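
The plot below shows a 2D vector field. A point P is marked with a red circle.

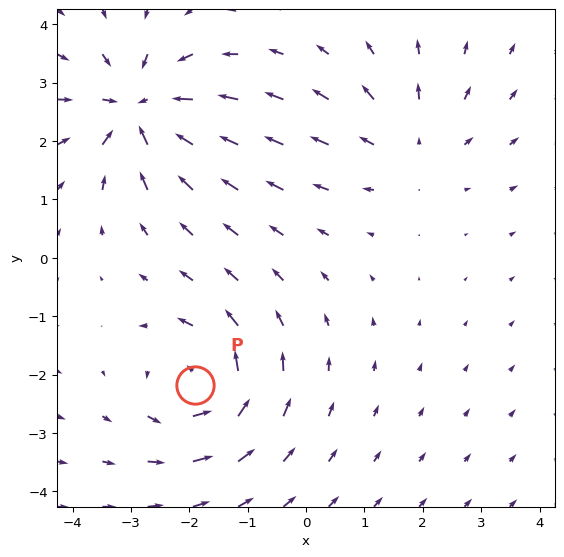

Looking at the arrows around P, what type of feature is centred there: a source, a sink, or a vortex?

vortex

At P (-1.9, -2.2) the arrows circulate counterclockwise. Divergence ≈0, curl about +4 — near-zero divergence with nonzero curl is a vortex.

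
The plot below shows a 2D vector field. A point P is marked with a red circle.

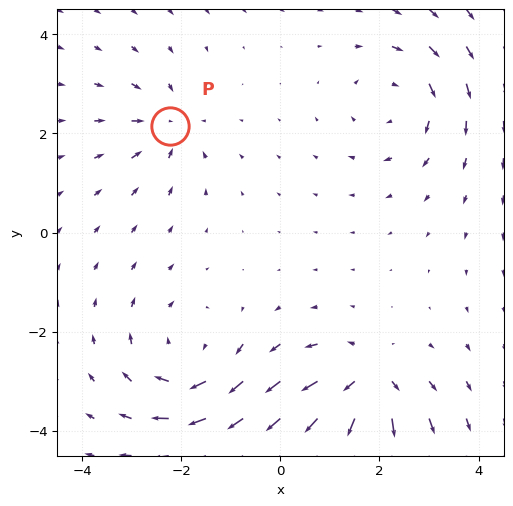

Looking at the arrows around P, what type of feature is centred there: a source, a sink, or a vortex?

sink

At P (-2.2, 2.2) the arrows converge inward. Divergence about -4, curl ≈0 — negative divergence with near-zero curl is a sink.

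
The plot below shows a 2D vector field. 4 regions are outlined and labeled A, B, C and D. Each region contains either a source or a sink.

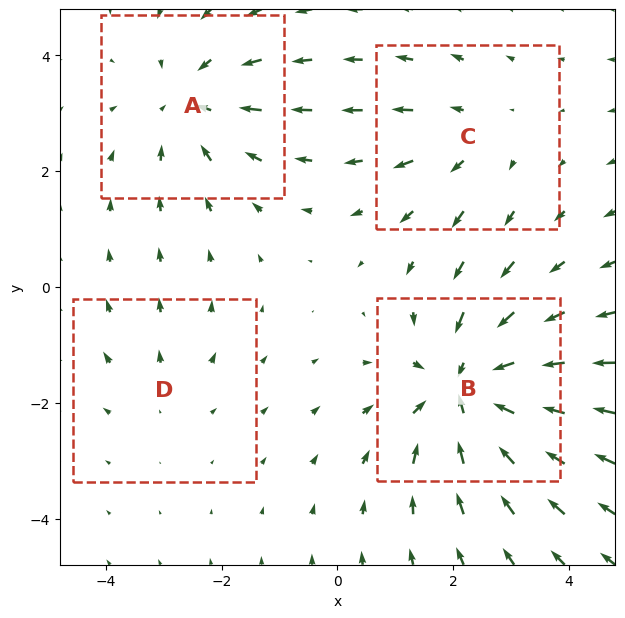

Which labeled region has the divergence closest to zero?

D

Divergence at each region's feature centre — A: about -4, B: about -6, C: about +3, D: about +2. Region D is closest to zero.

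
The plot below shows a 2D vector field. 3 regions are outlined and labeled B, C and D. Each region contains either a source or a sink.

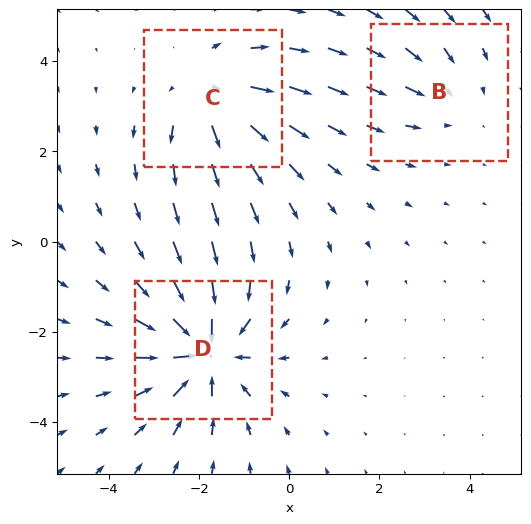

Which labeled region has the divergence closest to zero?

B

Divergence at each region's feature centre — B: about -2, C: about +3, D: about -5. Region B is closest to zero.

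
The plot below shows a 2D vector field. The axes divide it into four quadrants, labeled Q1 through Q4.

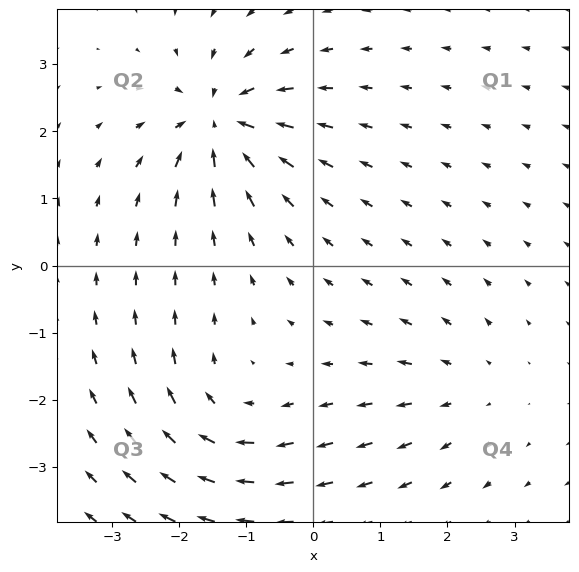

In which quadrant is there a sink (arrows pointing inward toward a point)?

The sink sits at approximately (-1.4, 2.2), which lies in quadrant Q2. The divergence there is about -6, negative as expected for a sink.

Q2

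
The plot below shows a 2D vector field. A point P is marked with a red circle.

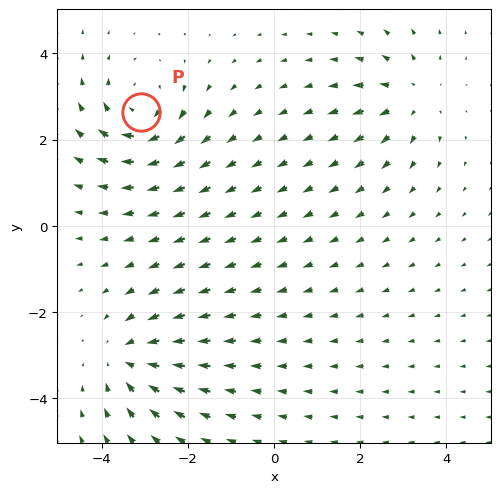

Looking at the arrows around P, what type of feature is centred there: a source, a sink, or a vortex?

vortex

At P (-3.1, 2.6) the arrows circulate clockwise. Divergence ≈0, curl about -5 — near-zero divergence with nonzero curl is a vortex.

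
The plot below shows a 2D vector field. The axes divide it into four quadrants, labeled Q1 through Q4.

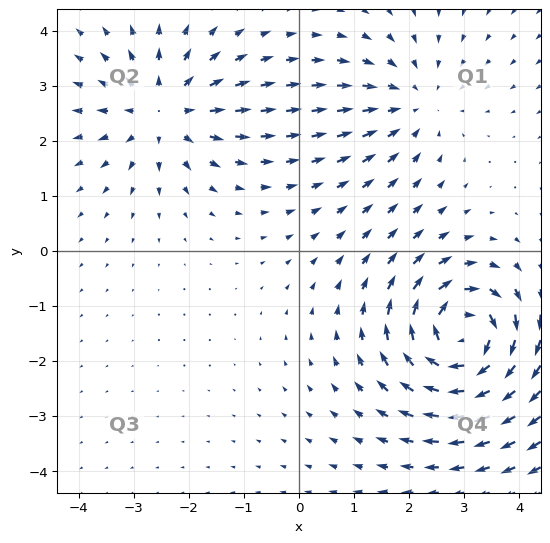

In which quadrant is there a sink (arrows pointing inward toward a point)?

Q1

The sink sits at approximately (2.1, 2.7), which lies in quadrant Q1. The divergence there is about -3, negative as expected for a sink.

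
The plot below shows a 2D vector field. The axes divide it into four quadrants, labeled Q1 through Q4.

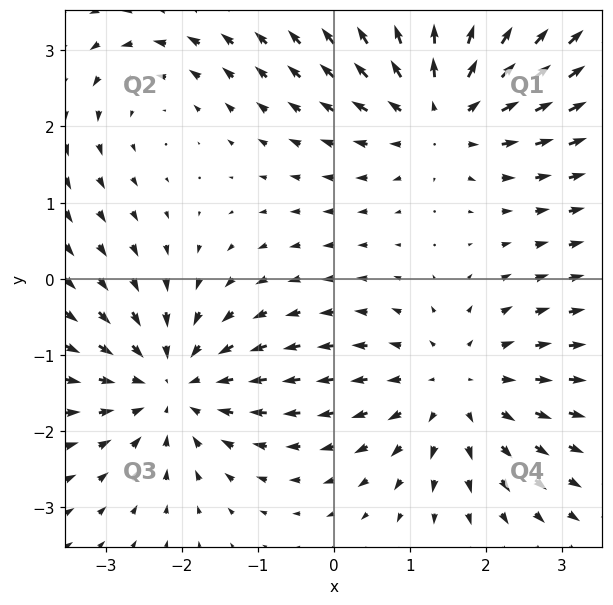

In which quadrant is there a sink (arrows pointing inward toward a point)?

Q3

The sink sits at approximately (-2.1, -1.4), which lies in quadrant Q3. The divergence there is about -4, negative as expected for a sink.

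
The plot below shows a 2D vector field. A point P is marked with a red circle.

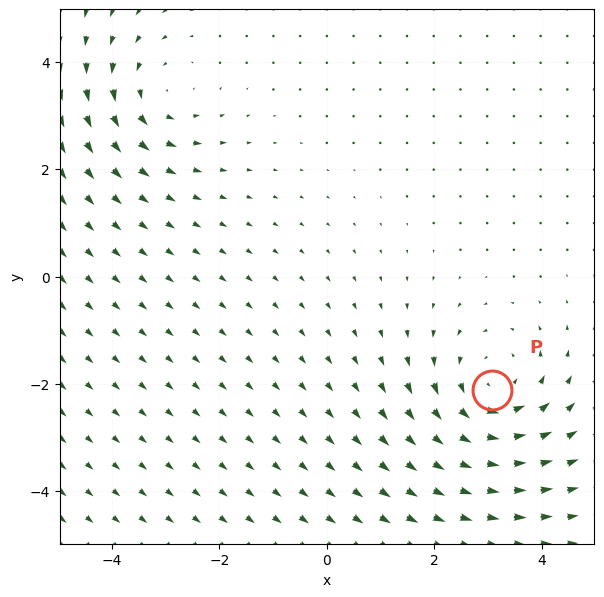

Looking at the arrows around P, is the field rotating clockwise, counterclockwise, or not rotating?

counterclockwise

Near P at (3.1, -2.1) the arrows circulate counterclockwise. The curl (z-component) there is about +4; positive curl means counterclockwise rotation.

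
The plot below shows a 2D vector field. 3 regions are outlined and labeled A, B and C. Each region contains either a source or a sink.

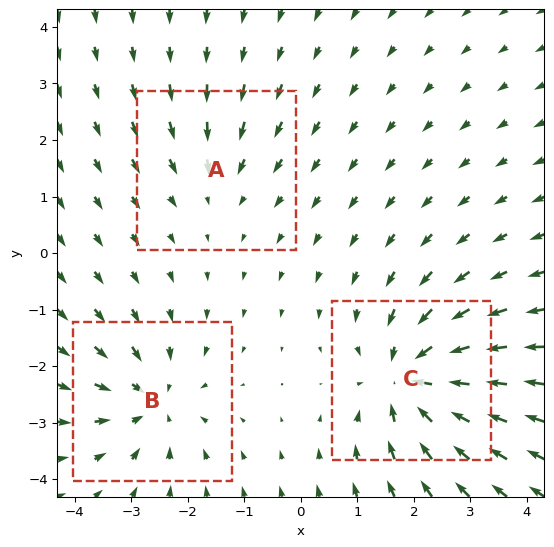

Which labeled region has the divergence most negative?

Divergence at each region's feature centre — A: about -2, B: about -4, C: about -5. Region C is most negative.

C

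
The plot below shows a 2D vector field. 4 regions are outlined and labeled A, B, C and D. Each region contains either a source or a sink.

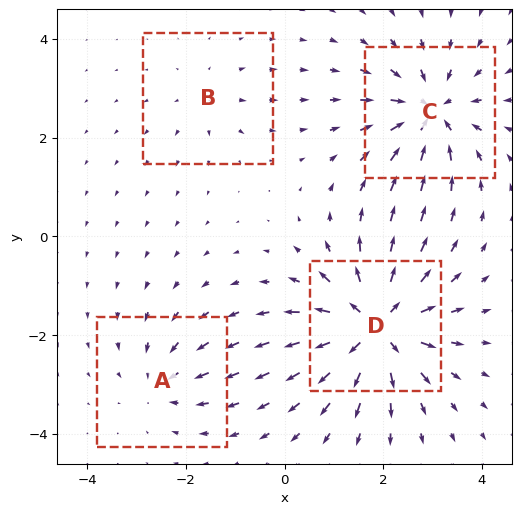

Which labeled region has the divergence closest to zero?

B

Divergence at each region's feature centre — A: about -4, B: about +2, C: about -6, D: about +8. Region B is closest to zero.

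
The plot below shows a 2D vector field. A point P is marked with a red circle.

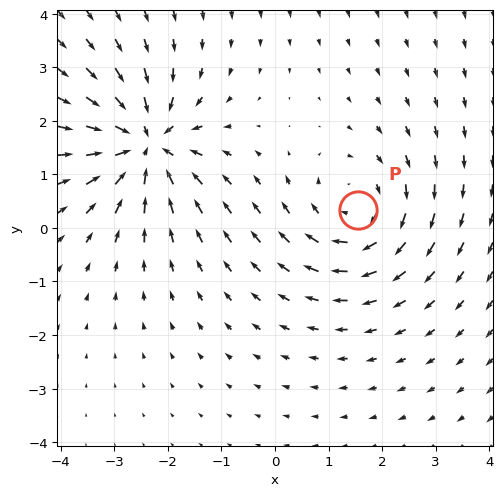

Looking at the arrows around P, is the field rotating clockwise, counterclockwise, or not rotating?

Near P at (1.6, 0.3) the arrows circulate clockwise. The curl (z-component) there is about -3; negative curl means clockwise rotation.

clockwise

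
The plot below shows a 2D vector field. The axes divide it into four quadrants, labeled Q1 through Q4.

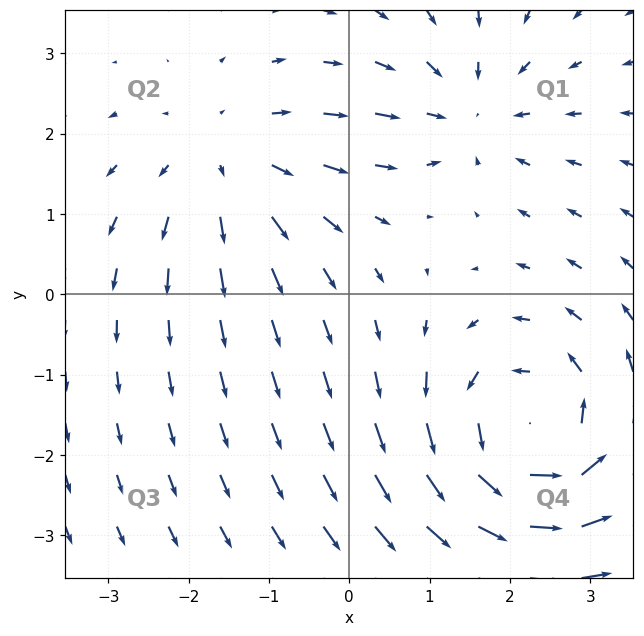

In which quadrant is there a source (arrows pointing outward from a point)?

Q2

The source sits at approximately (-1.5, 1.6), which lies in quadrant Q2. The divergence there is about +3, positive as expected for a source.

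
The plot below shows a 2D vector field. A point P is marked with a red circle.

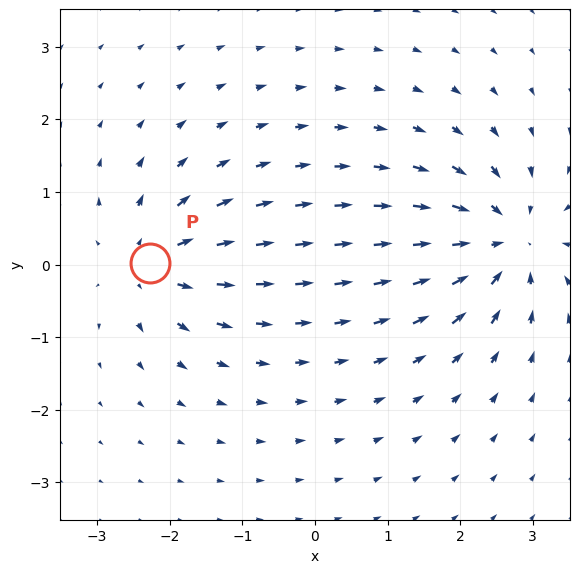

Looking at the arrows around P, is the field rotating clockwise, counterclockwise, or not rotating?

Near P at (-2.3, 0.0) the arrows show no circulation. The curl there is ≈0.

not rotating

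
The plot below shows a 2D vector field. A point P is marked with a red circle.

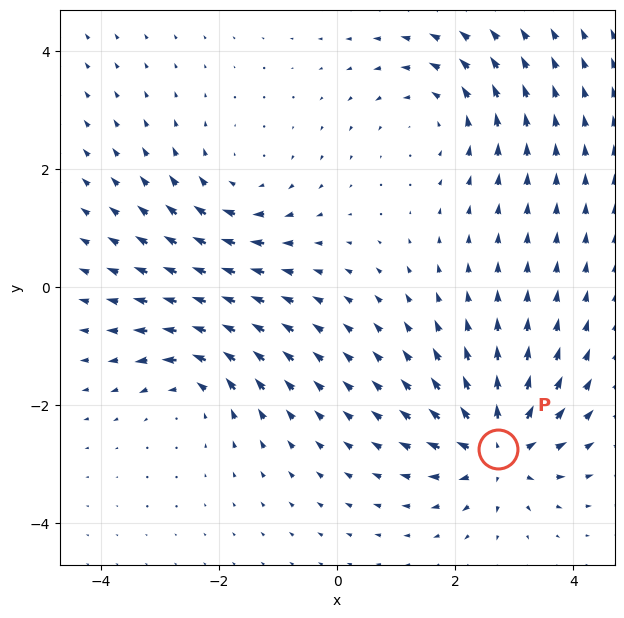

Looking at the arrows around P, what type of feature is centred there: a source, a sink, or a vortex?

At P (2.7, -2.7) the arrows spread outward. Divergence about +7, curl ≈0 — positive divergence with near-zero curl is a source.

source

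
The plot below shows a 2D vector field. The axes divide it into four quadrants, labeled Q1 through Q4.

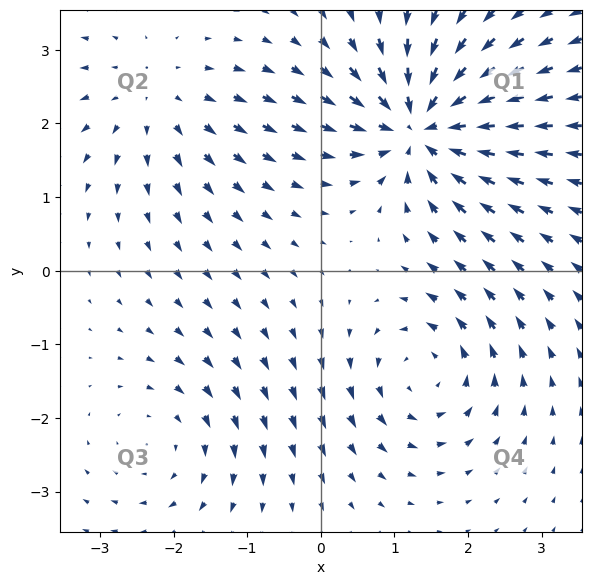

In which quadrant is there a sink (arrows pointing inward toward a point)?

Q1

The sink sits at approximately (1.4, 1.9), which lies in quadrant Q1. The divergence there is about -7, negative as expected for a sink.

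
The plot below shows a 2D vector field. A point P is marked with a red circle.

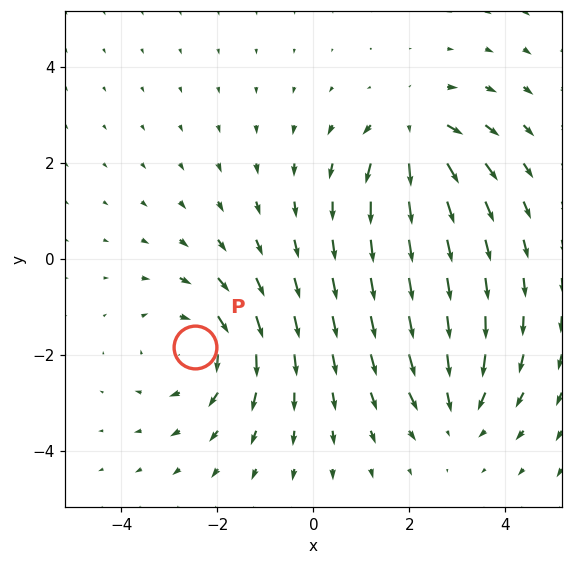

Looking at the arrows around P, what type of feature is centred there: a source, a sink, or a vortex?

vortex

At P (-2.5, -1.8) the arrows circulate clockwise. Divergence ≈0, curl about -4 — near-zero divergence with nonzero curl is a vortex.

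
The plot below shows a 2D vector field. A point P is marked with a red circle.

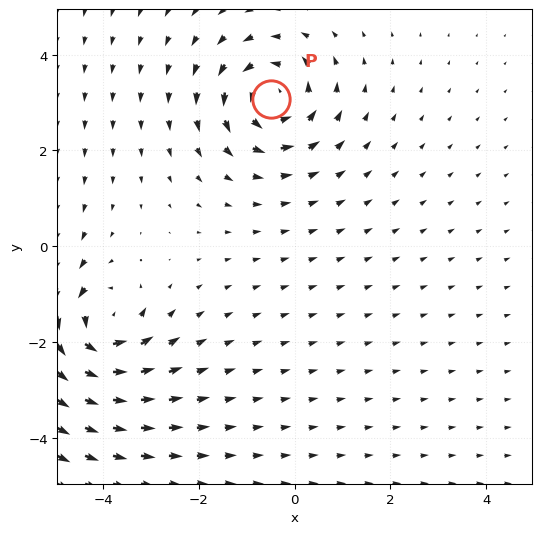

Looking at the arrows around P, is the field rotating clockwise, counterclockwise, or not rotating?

Near P at (-0.5, 3.1) the arrows circulate counterclockwise. The curl (z-component) there is about +5; positive curl means counterclockwise rotation.

counterclockwise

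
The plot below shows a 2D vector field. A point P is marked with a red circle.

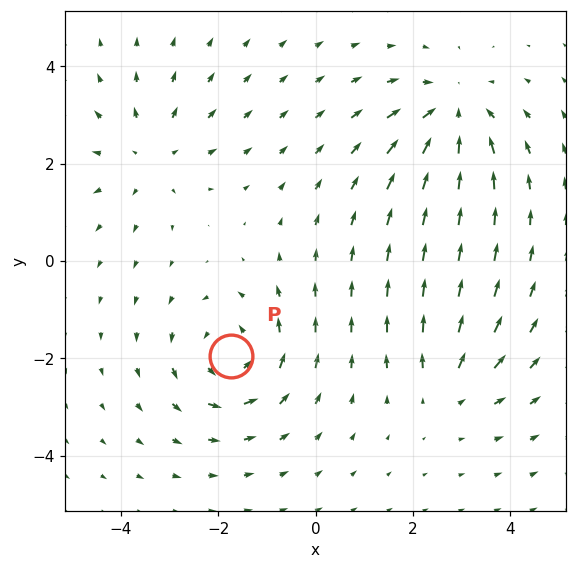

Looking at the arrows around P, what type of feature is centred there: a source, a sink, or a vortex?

At P (-1.7, -2.0) the arrows circulate counterclockwise. Divergence ≈0, curl about +5 — near-zero divergence with nonzero curl is a vortex.

vortex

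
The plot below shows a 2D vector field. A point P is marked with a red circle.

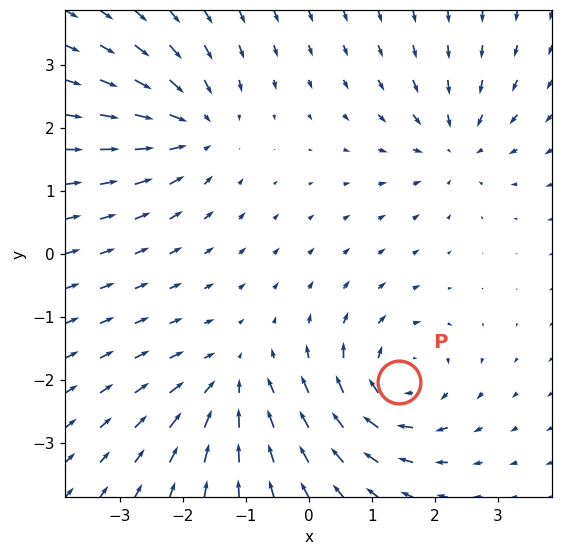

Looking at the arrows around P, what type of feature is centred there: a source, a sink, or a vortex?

vortex

At P (1.4, -2.0) the arrows circulate clockwise. Divergence ≈0, curl about -6 — near-zero divergence with nonzero curl is a vortex.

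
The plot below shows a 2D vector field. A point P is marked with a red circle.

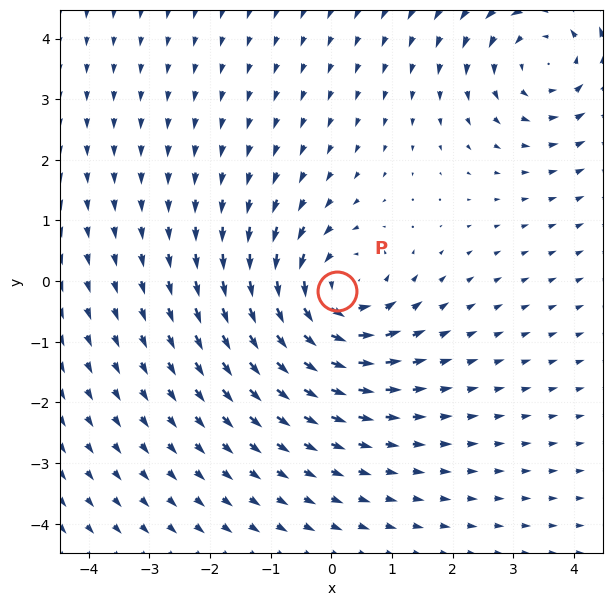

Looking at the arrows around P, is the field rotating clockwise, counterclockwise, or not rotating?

Near P at (0.1, -0.2) the arrows circulate counterclockwise. The curl (z-component) there is about +4; positive curl means counterclockwise rotation.

counterclockwise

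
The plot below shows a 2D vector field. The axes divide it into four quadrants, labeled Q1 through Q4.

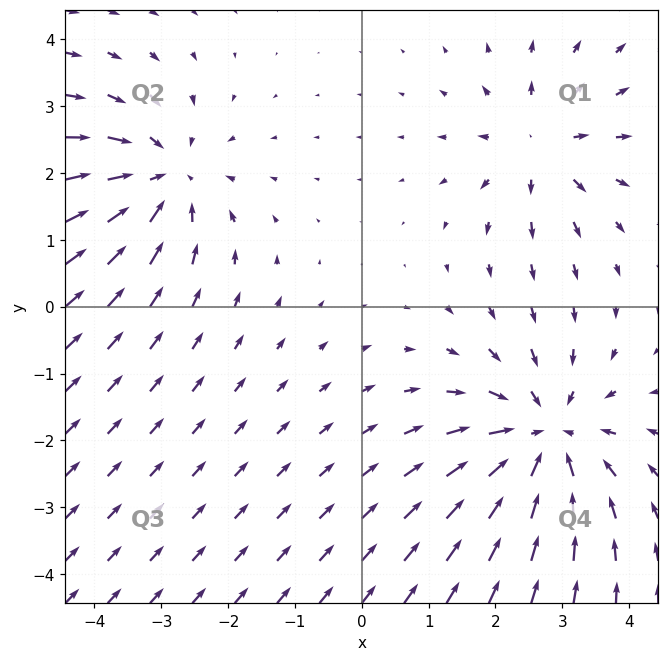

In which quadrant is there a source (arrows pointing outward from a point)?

The source sits at approximately (2.7, 2.4), which lies in quadrant Q1. The divergence there is about +4, positive as expected for a source.

Q1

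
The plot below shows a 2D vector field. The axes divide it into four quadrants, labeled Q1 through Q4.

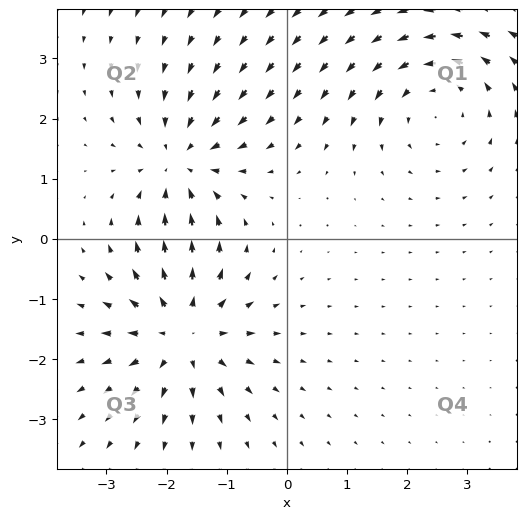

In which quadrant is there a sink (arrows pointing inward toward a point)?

Q2

The sink sits at approximately (-1.8, 1.3), which lies in quadrant Q2. The divergence there is about -4, negative as expected for a sink.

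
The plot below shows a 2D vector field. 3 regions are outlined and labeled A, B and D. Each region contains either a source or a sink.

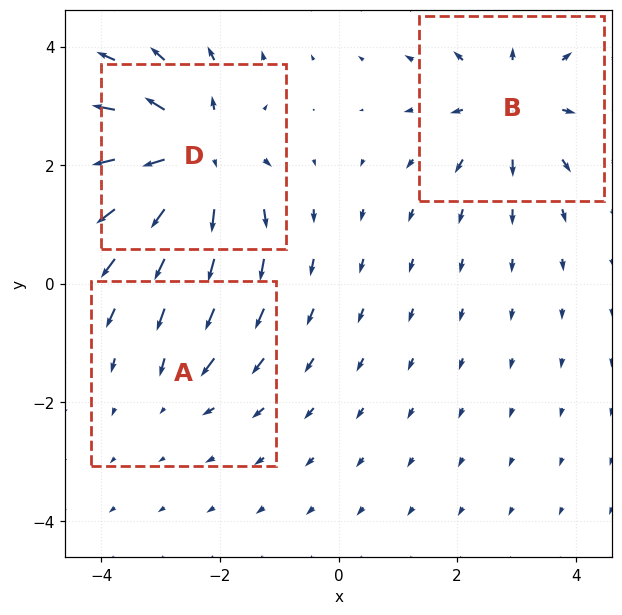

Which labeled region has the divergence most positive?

Divergence at each region's feature centre — A: about -2, B: about +3, D: about +5. Region D is most positive.

D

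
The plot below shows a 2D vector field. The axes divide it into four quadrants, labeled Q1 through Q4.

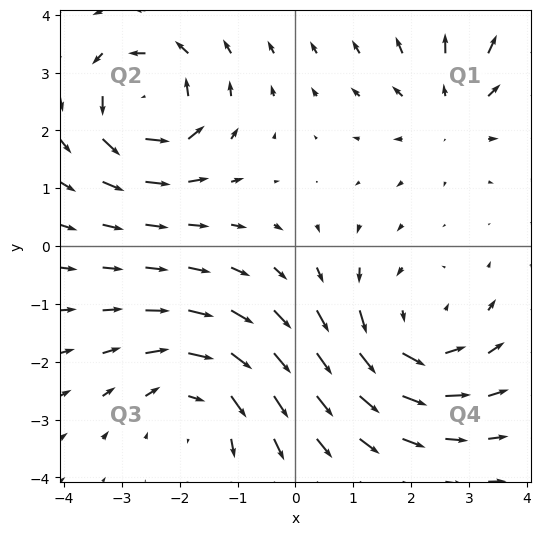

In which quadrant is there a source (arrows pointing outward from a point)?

The source sits at approximately (2.7, 2.4), which lies in quadrant Q1. The divergence there is about +3, positive as expected for a source.

Q1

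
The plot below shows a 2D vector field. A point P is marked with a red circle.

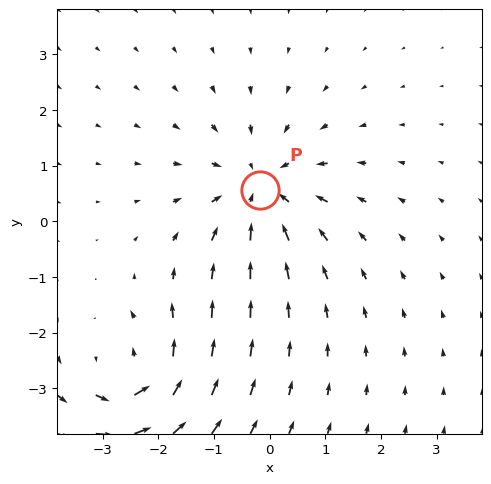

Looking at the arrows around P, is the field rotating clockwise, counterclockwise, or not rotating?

not rotating

Near P at (-0.2, 0.6) the arrows show no circulation. The curl there is ≈0.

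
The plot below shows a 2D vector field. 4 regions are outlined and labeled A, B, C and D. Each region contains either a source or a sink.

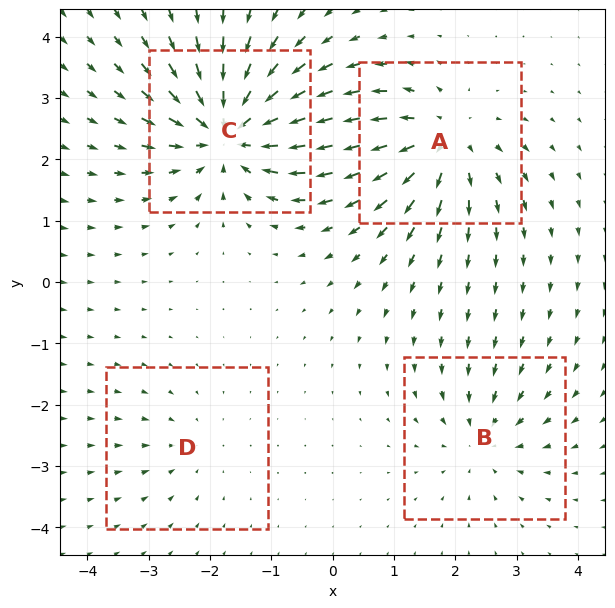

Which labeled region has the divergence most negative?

C

Divergence at each region's feature centre — A: about +6, B: about -4, C: about -8, D: about -2. Region C is most negative.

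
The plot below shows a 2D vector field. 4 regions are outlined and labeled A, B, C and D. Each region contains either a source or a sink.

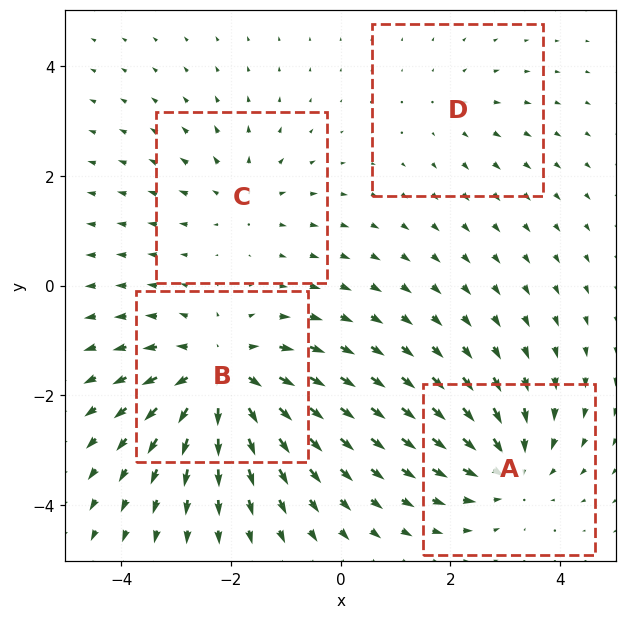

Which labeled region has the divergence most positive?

Divergence at each region's feature centre — A: about -4, B: about +6, C: about +3, D: about +2. Region B is most positive.

B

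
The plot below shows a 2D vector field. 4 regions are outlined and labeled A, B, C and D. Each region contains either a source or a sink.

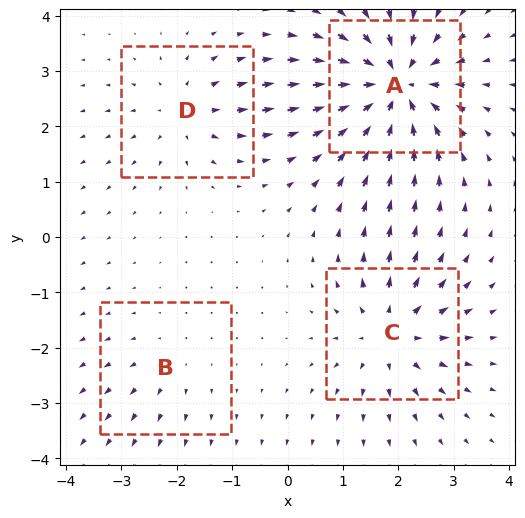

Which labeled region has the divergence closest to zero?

B

Divergence at each region's feature centre — A: about -8, B: about +2, C: about +5, D: about +4. Region B is closest to zero.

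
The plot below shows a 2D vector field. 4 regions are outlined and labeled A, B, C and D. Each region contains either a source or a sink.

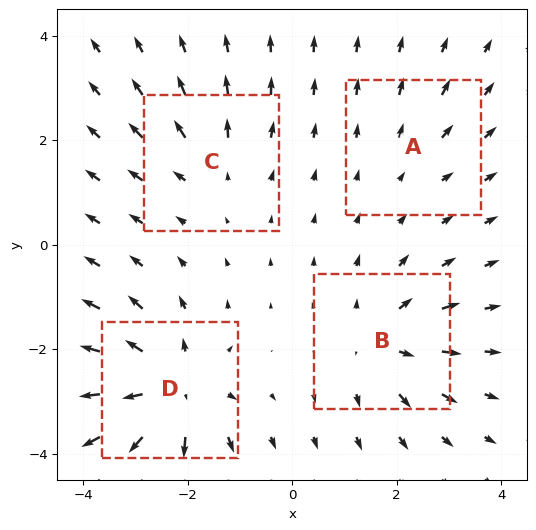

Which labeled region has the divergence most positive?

D

Divergence at each region's feature centre — A: about +2, B: about +5, C: about +3, D: about +7. Region D is most positive.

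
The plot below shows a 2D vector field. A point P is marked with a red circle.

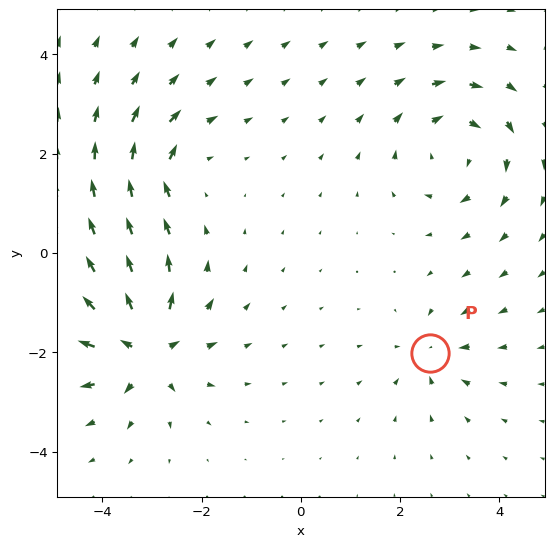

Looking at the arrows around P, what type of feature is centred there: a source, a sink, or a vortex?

sink

At P (2.6, -2.0) the arrows converge inward. Divergence about -4, curl ≈0 — negative divergence with near-zero curl is a sink.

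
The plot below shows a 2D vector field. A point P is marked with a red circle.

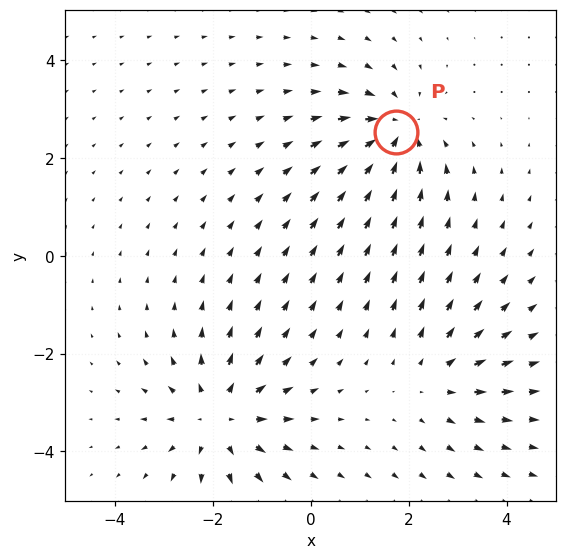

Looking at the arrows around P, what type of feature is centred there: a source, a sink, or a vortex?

At P (1.7, 2.5) the arrows converge inward. Divergence about -5, curl ≈0 — negative divergence with near-zero curl is a sink.

sink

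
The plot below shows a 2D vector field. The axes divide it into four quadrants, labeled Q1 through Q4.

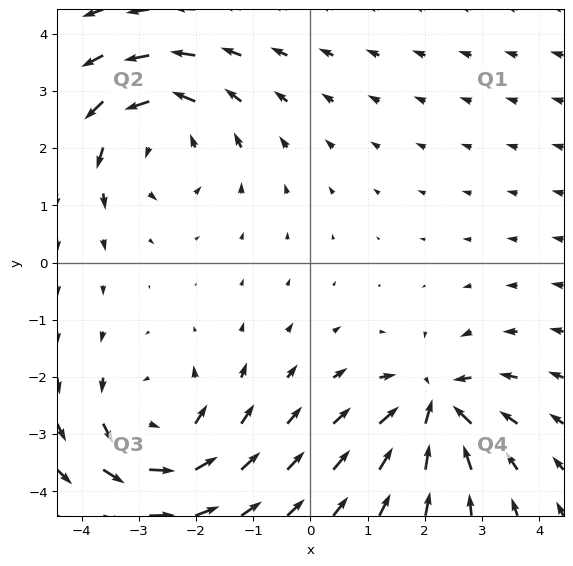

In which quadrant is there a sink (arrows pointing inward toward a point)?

Q4

The sink sits at approximately (2.2, -2.5), which lies in quadrant Q4. The divergence there is about -5, negative as expected for a sink.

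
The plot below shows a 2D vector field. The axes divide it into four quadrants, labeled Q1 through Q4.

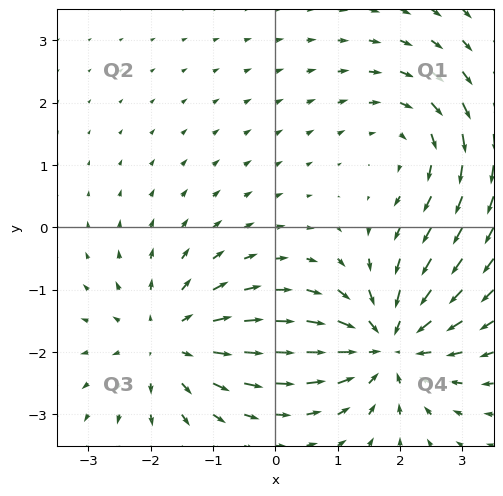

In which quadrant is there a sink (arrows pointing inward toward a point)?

Q4

The sink sits at approximately (1.8, -1.9), which lies in quadrant Q4. The divergence there is about -5, negative as expected for a sink.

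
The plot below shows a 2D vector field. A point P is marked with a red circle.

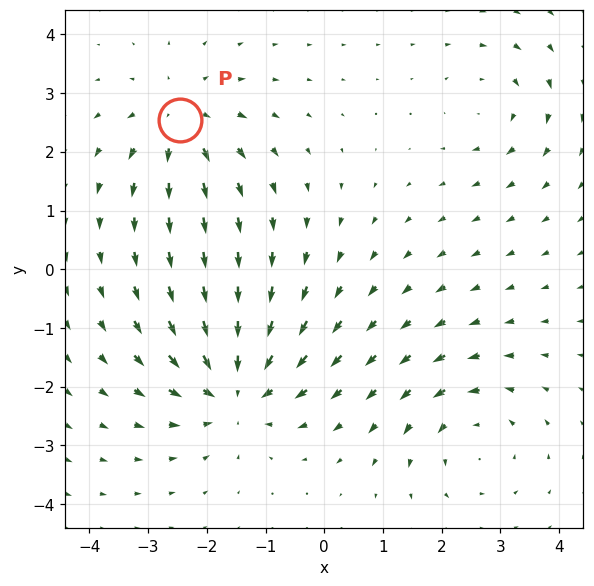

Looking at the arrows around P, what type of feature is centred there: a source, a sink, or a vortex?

At P (-2.4, 2.5) the arrows spread outward. Divergence about +4, curl ≈0 — positive divergence with near-zero curl is a source.

source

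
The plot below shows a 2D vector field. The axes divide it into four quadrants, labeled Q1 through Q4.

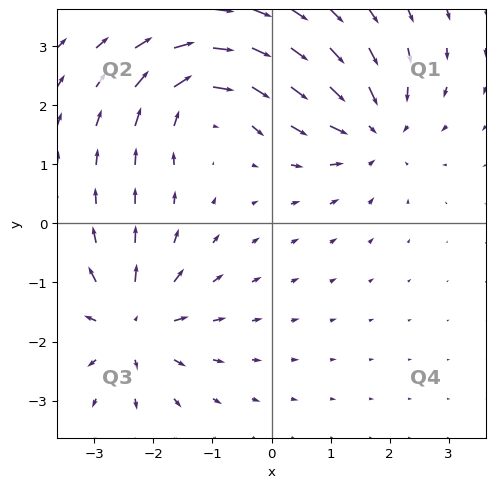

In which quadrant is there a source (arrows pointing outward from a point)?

The source sits at approximately (-2.4, -1.7), which lies in quadrant Q3. The divergence there is about +6, positive as expected for a source.

Q3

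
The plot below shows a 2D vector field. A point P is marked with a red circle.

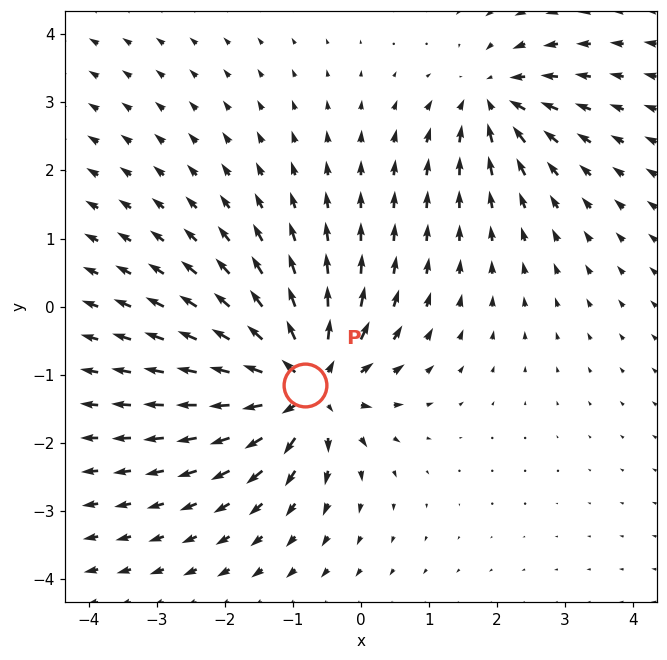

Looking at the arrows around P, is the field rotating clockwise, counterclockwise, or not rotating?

not rotating

Near P at (-0.8, -1.2) the arrows show no circulation. The curl there is ≈0.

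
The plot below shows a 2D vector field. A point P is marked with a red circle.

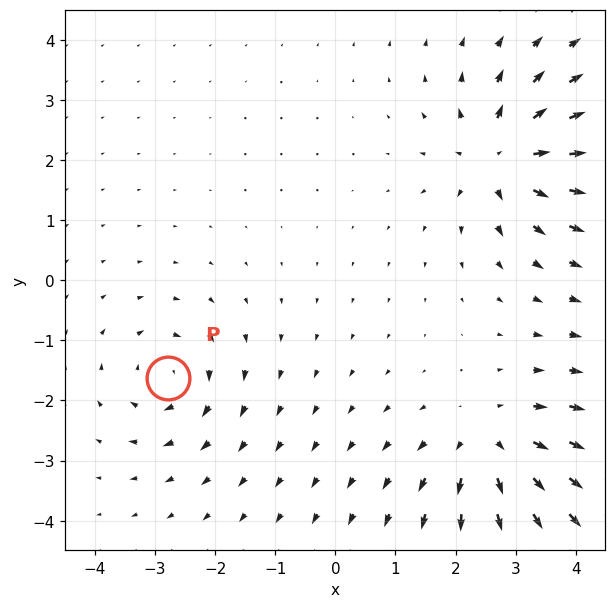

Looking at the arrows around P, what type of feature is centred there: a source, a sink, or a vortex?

vortex

At P (-2.8, -1.6) the arrows circulate clockwise. Divergence ≈0, curl about -4 — near-zero divergence with nonzero curl is a vortex.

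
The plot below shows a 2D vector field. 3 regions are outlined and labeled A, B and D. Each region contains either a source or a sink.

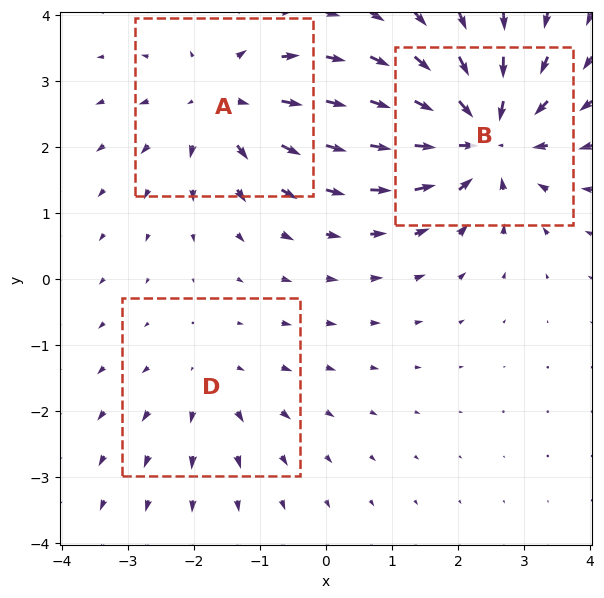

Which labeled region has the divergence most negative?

Divergence at each region's feature centre — A: about +4, B: about -5, D: about +2. Region B is most negative.

B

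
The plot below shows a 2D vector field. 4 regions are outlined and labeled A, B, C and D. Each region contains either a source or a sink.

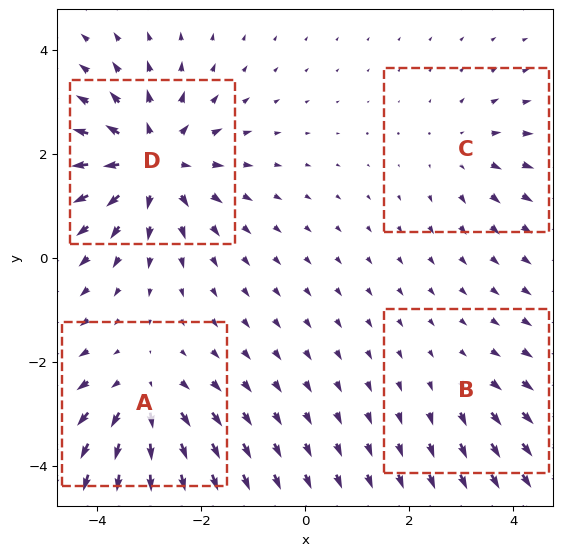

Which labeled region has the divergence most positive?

D

Divergence at each region's feature centre — A: about +5, B: about +2, C: about +3, D: about +7. Region D is most positive.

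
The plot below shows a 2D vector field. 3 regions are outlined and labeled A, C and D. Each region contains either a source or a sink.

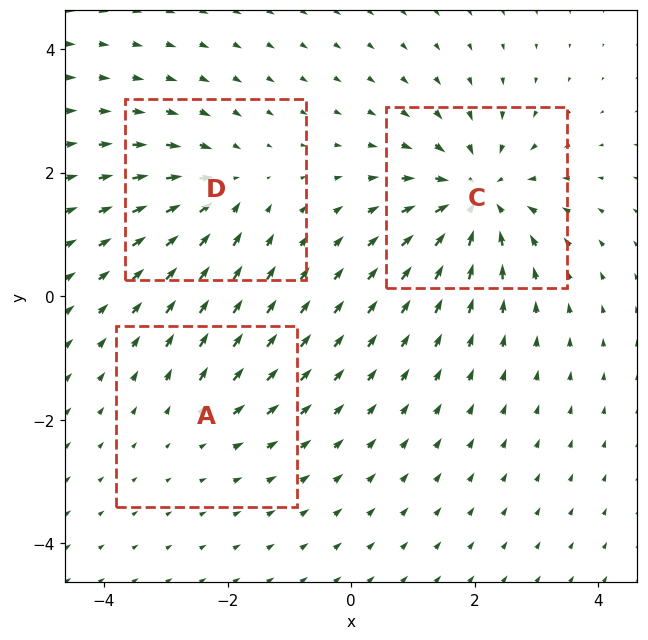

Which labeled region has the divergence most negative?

Divergence at each region's feature centre — A: about +2, C: about -5, D: about -3. Region C is most negative.

C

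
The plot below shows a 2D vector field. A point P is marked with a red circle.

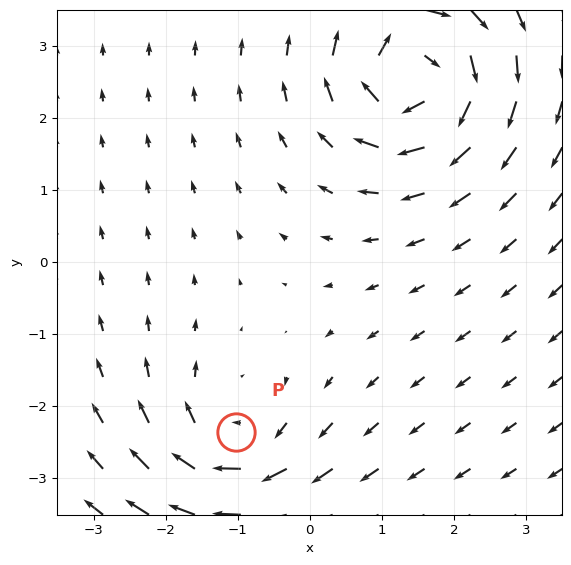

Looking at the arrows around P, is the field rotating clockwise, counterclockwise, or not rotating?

Near P at (-1.0, -2.4) the arrows circulate clockwise. The curl (z-component) there is about -4; negative curl means clockwise rotation.

clockwise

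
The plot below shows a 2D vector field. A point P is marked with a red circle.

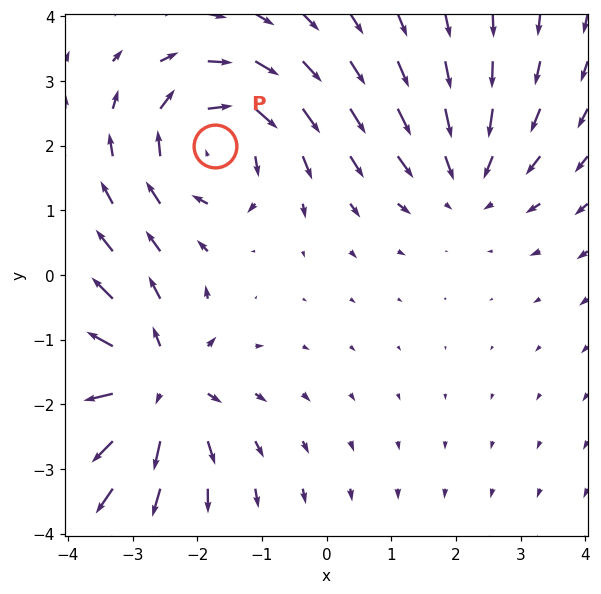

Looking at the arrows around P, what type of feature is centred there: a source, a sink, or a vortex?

vortex

At P (-1.7, 2.0) the arrows circulate clockwise. Divergence ≈0, curl about -5 — near-zero divergence with nonzero curl is a vortex.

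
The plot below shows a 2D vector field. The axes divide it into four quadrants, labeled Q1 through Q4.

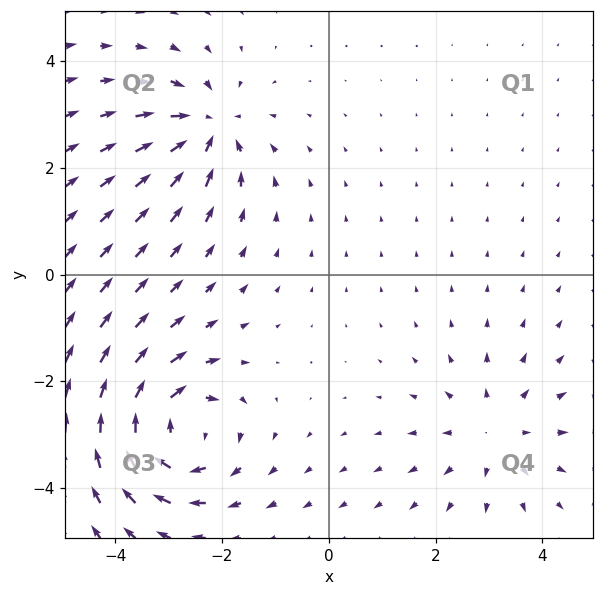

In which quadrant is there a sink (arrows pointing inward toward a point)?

The sink sits at approximately (-2.3, 2.7), which lies in quadrant Q2. The divergence there is about -4, negative as expected for a sink.

Q2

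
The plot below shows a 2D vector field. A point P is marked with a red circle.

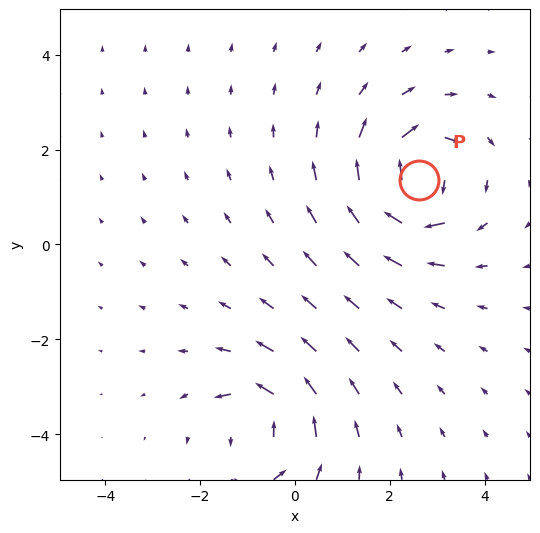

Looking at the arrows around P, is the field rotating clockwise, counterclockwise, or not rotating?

clockwise

Near P at (2.6, 1.3) the arrows circulate clockwise. The curl (z-component) there is about -7; negative curl means clockwise rotation.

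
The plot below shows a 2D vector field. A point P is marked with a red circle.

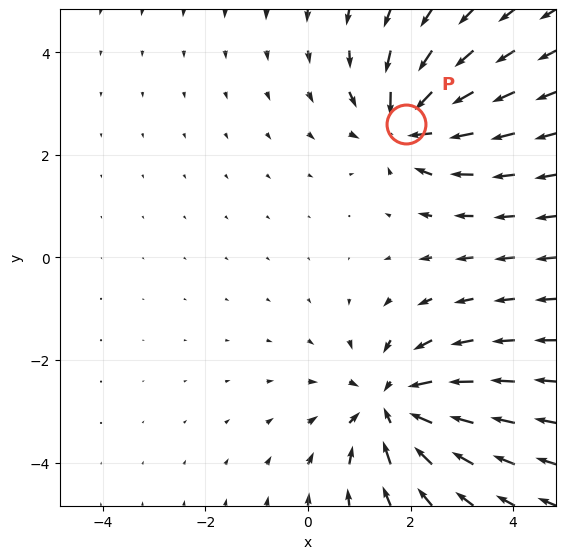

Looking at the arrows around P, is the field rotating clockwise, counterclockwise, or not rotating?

not rotating

Near P at (1.9, 2.6) the arrows show no circulation. The curl there is ≈0.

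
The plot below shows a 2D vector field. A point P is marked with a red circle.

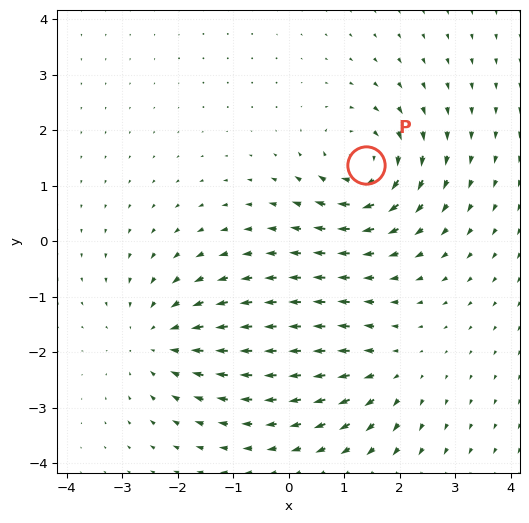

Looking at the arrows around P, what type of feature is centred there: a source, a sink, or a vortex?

At P (1.4, 1.4) the arrows circulate clockwise. Divergence ≈0, curl about -6 — near-zero divergence with nonzero curl is a vortex.

vortex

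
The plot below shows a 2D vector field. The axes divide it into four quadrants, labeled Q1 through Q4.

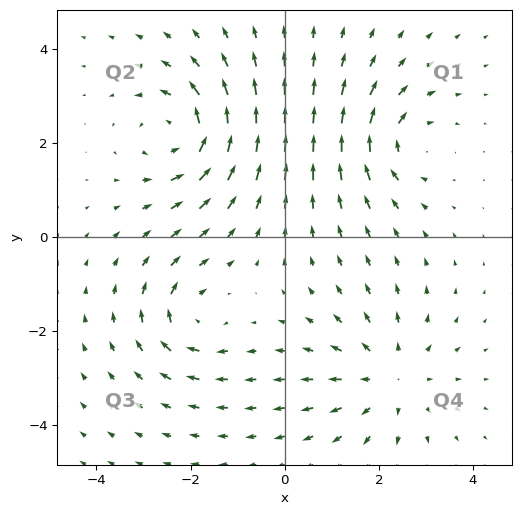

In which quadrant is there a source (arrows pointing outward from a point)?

The source sits at approximately (2.2, -3.0), which lies in quadrant Q4. The divergence there is about +4, positive as expected for a source.

Q4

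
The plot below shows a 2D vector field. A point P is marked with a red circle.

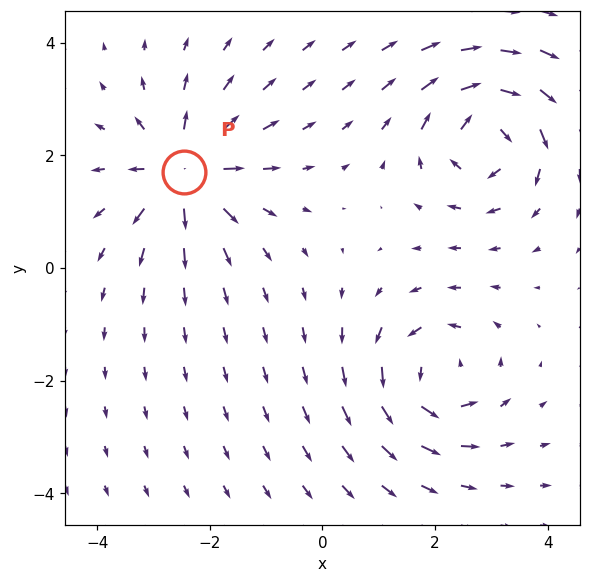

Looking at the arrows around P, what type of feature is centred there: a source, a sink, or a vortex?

At P (-2.5, 1.7) the arrows spread outward. Divergence about +4, curl ≈0 — positive divergence with near-zero curl is a source.

source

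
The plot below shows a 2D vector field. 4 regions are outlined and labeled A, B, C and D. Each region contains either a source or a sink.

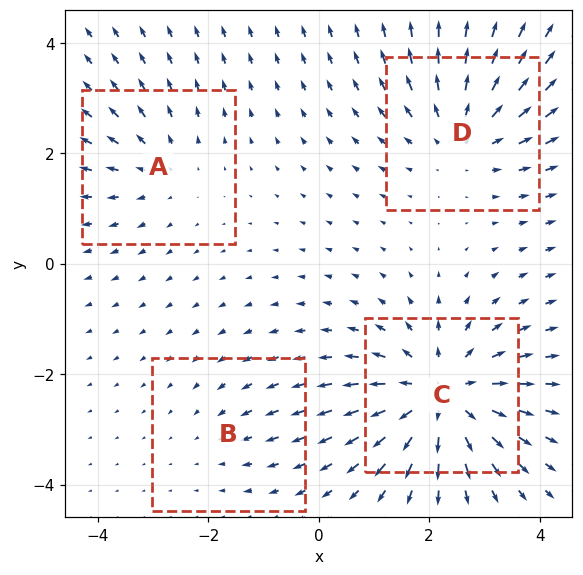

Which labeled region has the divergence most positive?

C

Divergence at each region's feature centre — A: about +3, B: about -2, C: about +7, D: about +4. Region C is most positive.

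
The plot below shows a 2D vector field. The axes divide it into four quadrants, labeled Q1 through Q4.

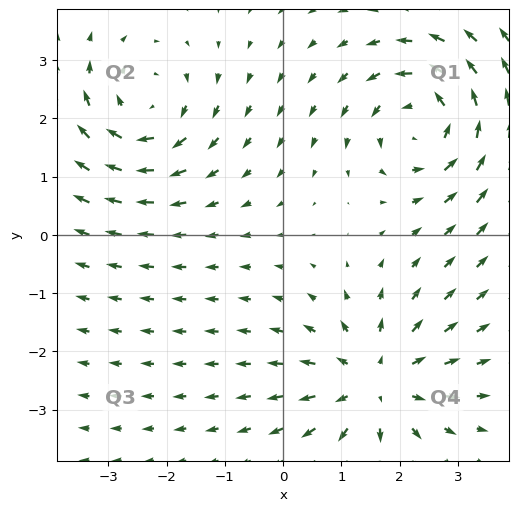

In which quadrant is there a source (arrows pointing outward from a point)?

Q4

The source sits at approximately (1.6, -2.5), which lies in quadrant Q4. The divergence there is about +4, positive as expected for a source.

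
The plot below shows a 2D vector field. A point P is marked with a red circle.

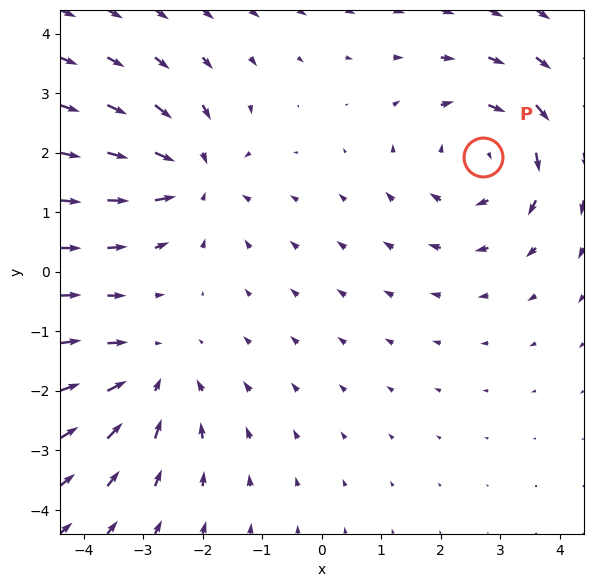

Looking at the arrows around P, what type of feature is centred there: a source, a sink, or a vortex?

At P (2.7, 1.9) the arrows circulate clockwise. Divergence ≈0, curl about -3 — near-zero divergence with nonzero curl is a vortex.

vortex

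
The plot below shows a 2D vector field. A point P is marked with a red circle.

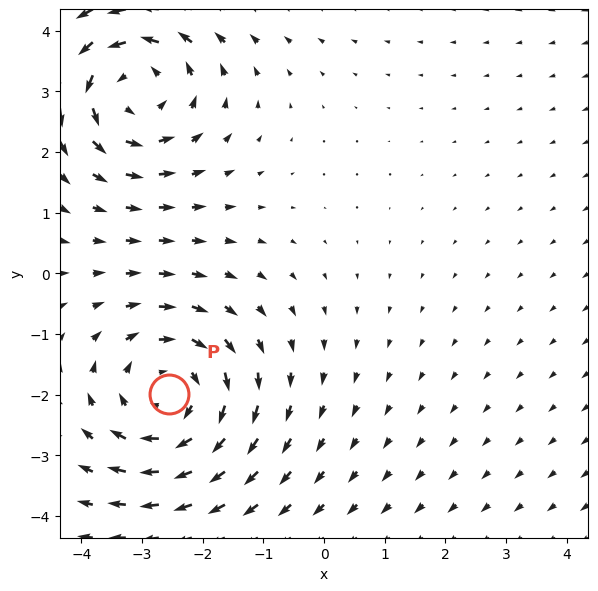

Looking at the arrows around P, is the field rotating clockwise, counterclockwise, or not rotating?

clockwise

Near P at (-2.6, -2.0) the arrows circulate clockwise. The curl (z-component) there is about -3; negative curl means clockwise rotation.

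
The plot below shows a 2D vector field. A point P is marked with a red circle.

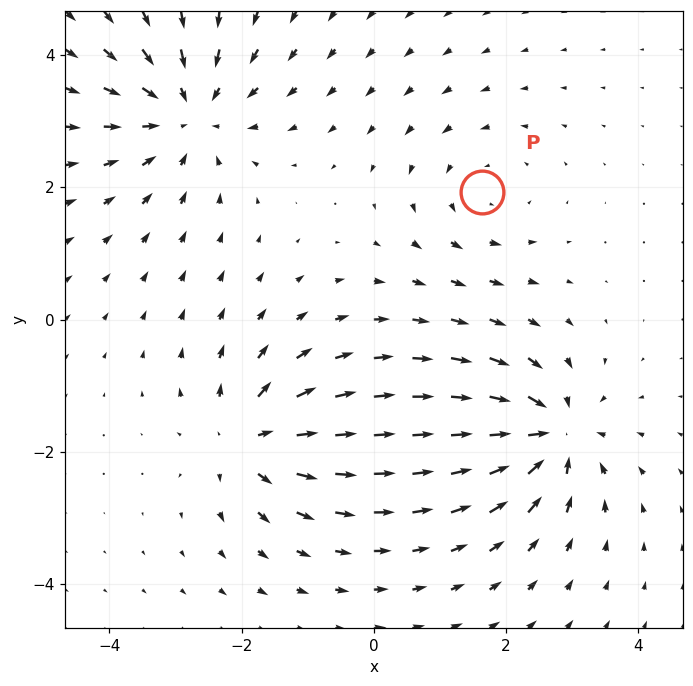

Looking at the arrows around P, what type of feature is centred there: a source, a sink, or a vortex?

At P (1.6, 1.9) the arrows circulate counterclockwise. Divergence ≈0, curl about +3 — near-zero divergence with nonzero curl is a vortex.

vortex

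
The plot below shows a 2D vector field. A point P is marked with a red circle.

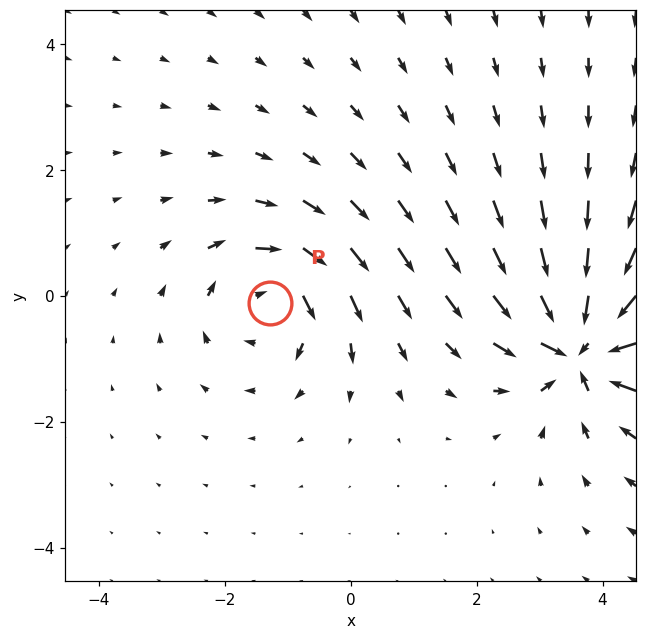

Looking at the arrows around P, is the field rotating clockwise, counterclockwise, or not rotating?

Near P at (-1.3, -0.1) the arrows circulate clockwise. The curl (z-component) there is about -4; negative curl means clockwise rotation.

clockwise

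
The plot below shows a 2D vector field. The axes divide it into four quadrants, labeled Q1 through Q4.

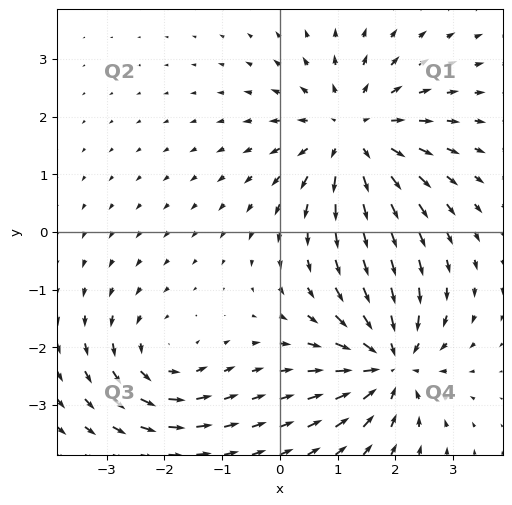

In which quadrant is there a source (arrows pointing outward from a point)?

Q1

The source sits at approximately (1.3, 1.7), which lies in quadrant Q1. The divergence there is about +5, positive as expected for a source.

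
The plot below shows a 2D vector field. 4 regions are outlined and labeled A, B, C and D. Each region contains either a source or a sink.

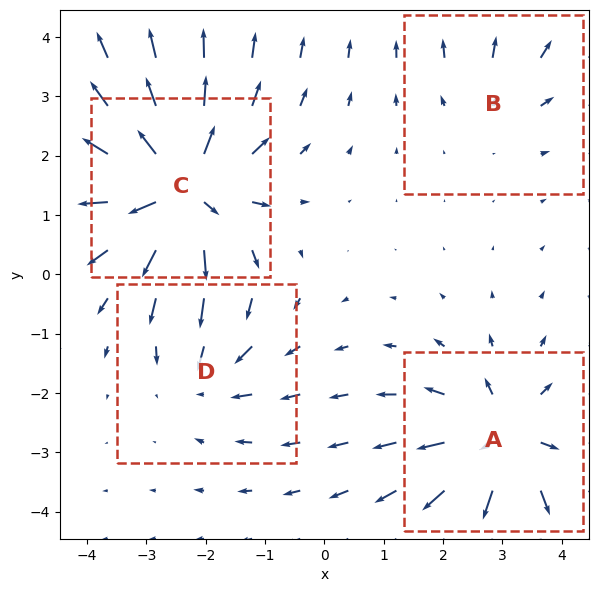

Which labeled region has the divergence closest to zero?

B

Divergence at each region's feature centre — A: about +6, B: about +2, C: about +8, D: about -4. Region B is closest to zero.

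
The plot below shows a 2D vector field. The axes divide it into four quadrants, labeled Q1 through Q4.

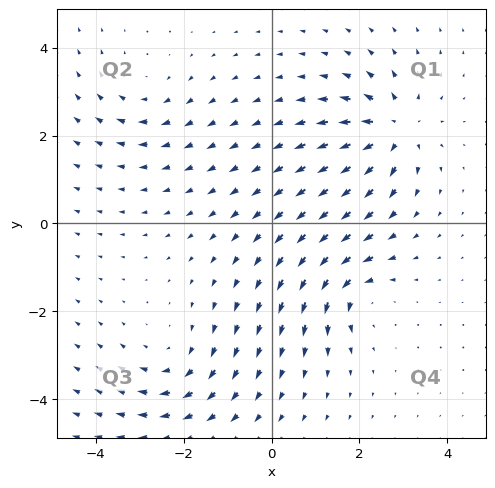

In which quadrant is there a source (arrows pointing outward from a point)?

The source sits at approximately (2.8, 2.1), which lies in quadrant Q1. The divergence there is about +6, positive as expected for a source.

Q1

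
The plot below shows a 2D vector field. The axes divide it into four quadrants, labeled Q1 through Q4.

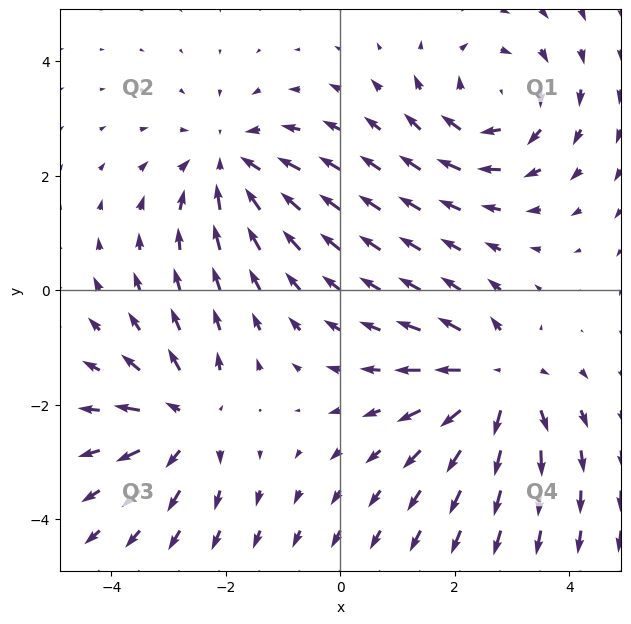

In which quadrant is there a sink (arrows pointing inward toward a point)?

Q2

The sink sits at approximately (-1.9, 2.2), which lies in quadrant Q2. The divergence there is about -4, negative as expected for a sink.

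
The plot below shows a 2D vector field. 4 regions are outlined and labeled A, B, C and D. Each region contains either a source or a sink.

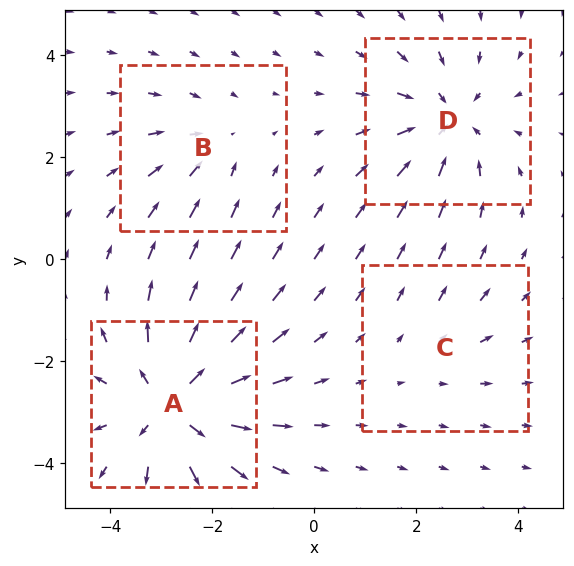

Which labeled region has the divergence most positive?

A

Divergence at each region's feature centre — A: about +6, B: about -3, C: about +2, D: about -4. Region A is most positive.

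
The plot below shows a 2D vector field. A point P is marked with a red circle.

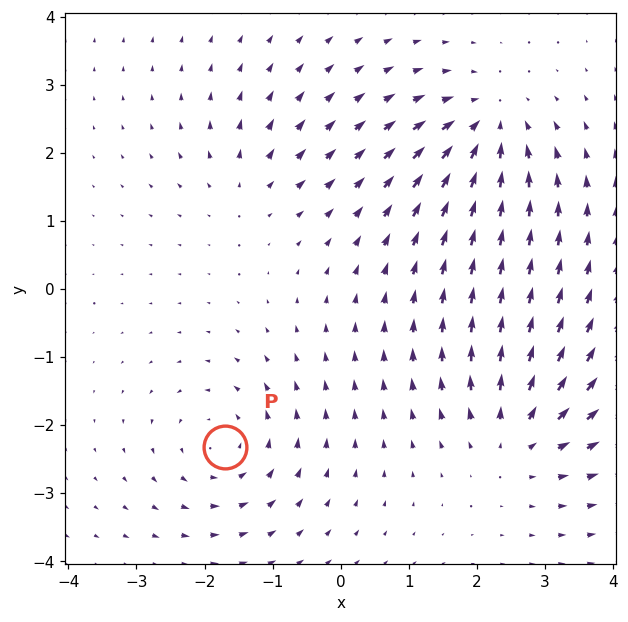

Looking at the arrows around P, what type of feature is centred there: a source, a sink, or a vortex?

At P (-1.7, -2.3) the arrows circulate counterclockwise. Divergence ≈0, curl about +5 — near-zero divergence with nonzero curl is a vortex.

vortex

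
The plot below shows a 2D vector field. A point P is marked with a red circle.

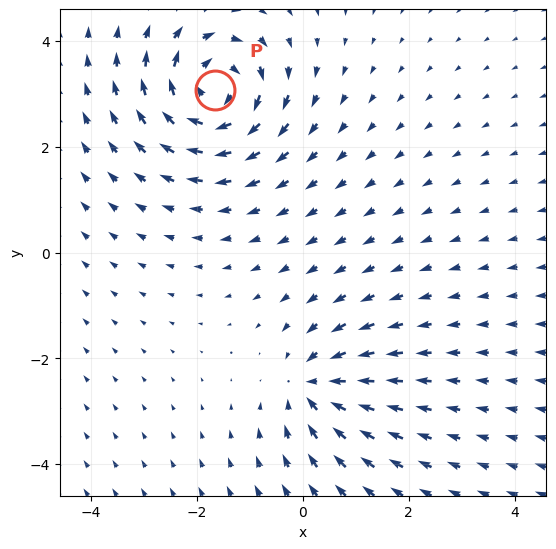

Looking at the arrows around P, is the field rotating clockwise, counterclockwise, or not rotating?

Near P at (-1.7, 3.1) the arrows circulate clockwise. The curl (z-component) there is about -6; negative curl means clockwise rotation.

clockwise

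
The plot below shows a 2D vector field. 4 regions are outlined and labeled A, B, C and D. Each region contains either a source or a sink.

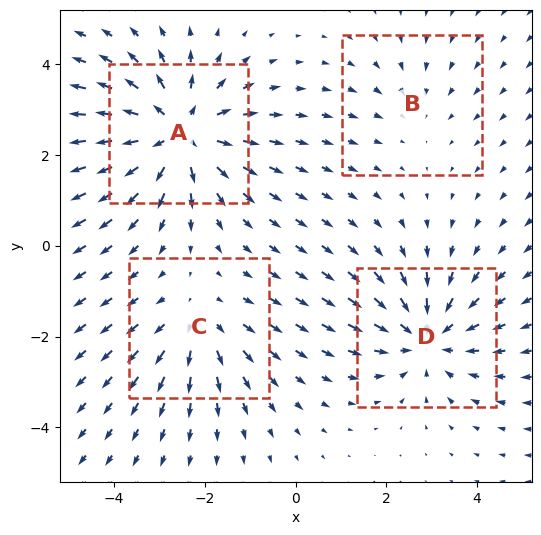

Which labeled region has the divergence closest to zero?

Divergence at each region's feature centre — A: about +6, B: about -2, C: about +3, D: about -4. Region B is closest to zero.

B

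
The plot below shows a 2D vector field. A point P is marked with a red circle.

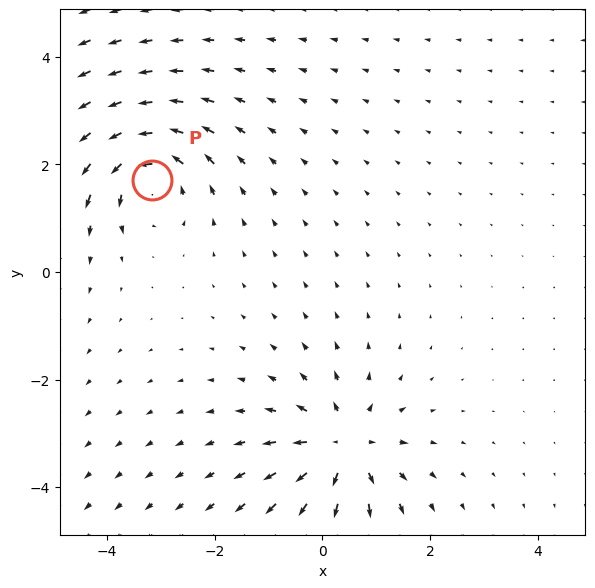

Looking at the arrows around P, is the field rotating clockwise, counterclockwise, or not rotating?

counterclockwise

Near P at (-3.2, 1.7) the arrows circulate counterclockwise. The curl (z-component) there is about +5; positive curl means counterclockwise rotation.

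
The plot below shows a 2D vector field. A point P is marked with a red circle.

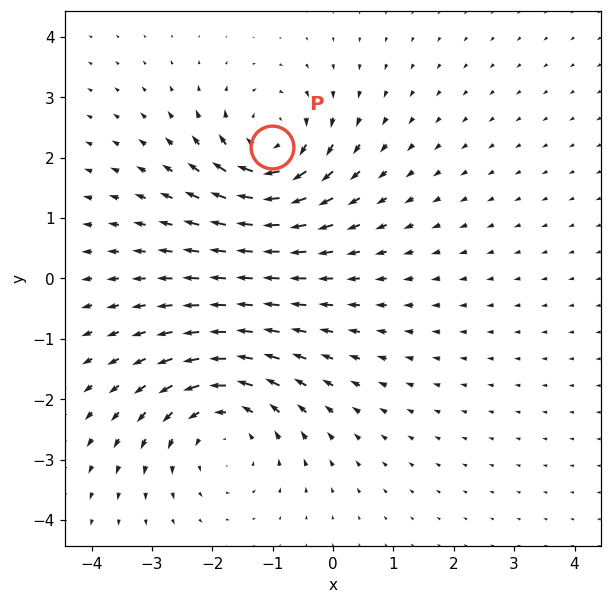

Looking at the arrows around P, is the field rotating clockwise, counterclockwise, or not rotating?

Near P at (-1.0, 2.2) the arrows circulate clockwise. The curl (z-component) there is about -4; negative curl means clockwise rotation.

clockwise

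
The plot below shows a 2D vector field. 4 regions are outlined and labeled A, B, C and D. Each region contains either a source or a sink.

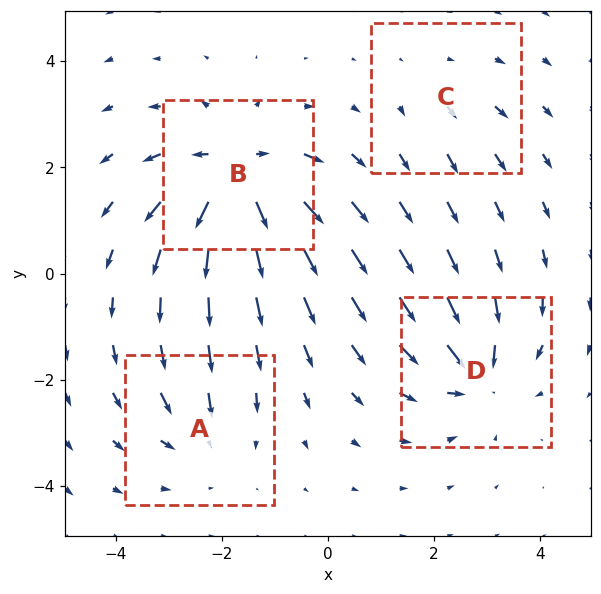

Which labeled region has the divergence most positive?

Divergence at each region's feature centre — A: about -4, B: about +8, C: about +2, D: about -6. Region B is most positive.

B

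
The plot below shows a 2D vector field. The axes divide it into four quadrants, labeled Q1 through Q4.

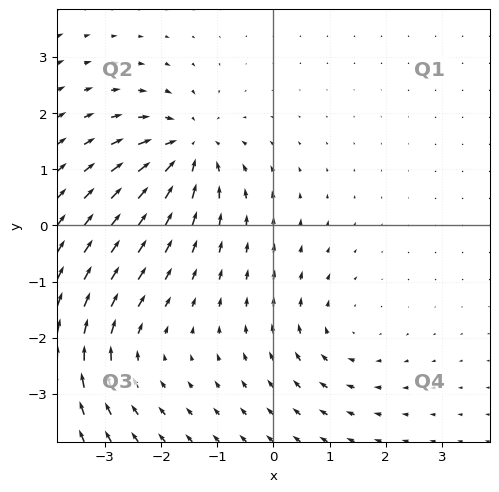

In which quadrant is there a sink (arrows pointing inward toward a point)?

The sink sits at approximately (-1.5, 1.4), which lies in quadrant Q2. The divergence there is about -5, negative as expected for a sink.

Q2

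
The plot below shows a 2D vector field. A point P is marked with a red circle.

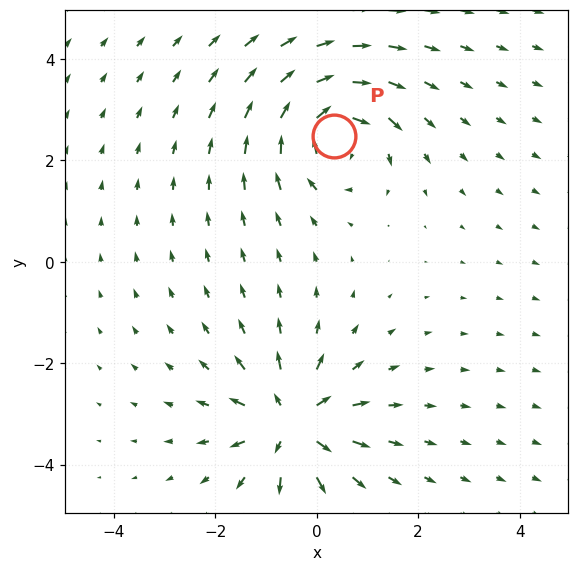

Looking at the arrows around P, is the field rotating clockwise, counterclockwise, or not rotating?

Near P at (0.3, 2.5) the arrows circulate clockwise. The curl (z-component) there is about -4; negative curl means clockwise rotation.

clockwise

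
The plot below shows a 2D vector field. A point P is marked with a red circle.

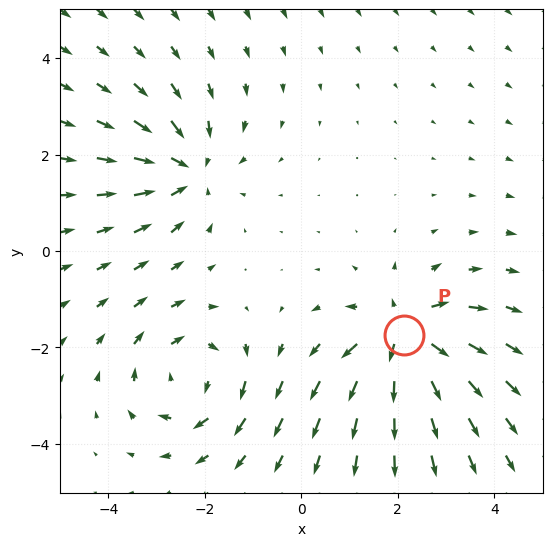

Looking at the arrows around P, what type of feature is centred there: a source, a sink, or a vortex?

At P (2.1, -1.7) the arrows spread outward. Divergence about +6, curl ≈0 — positive divergence with near-zero curl is a source.

source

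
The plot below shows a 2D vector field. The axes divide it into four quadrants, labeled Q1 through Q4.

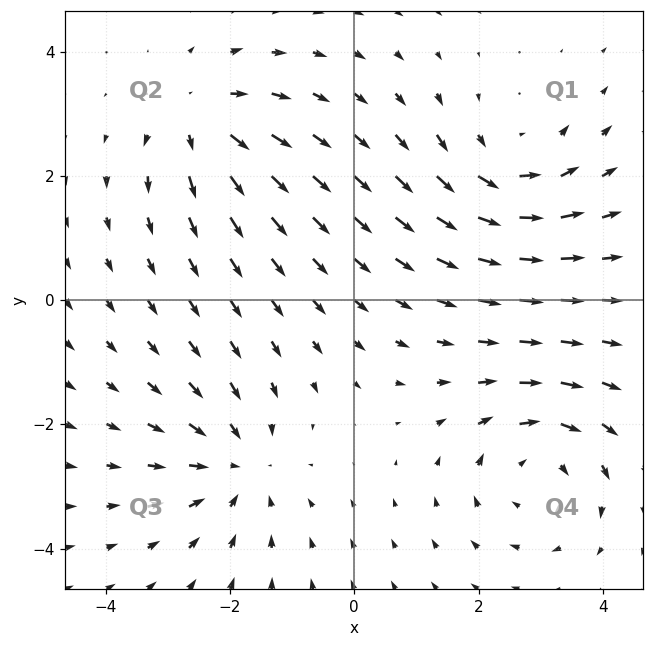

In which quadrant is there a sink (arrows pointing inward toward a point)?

Q3

The sink sits at approximately (-1.9, -2.7), which lies in quadrant Q3. The divergence there is about -4, negative as expected for a sink.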